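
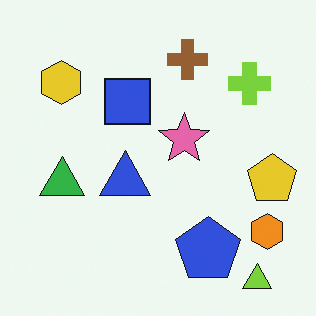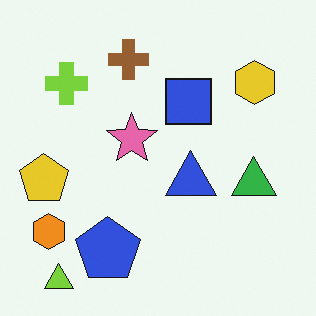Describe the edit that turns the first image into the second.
The second image is the first flipped horizontally (left ↔ right).

The yellow pentagon is in the right of the first image and the left of the second — shapes on opposite sides of the vertical midline have swapped in a mirror flip.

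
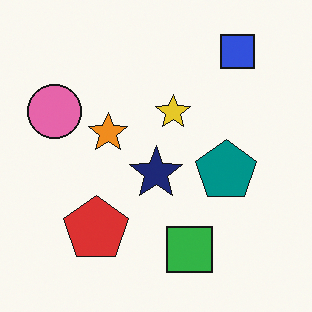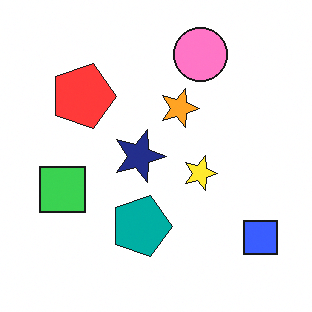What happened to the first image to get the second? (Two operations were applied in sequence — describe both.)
The image was rotated 90° clockwise, then slightly brightened.

The blue square sits in the top-right of the first image and the bottom-right of the second — consistent with a whole-image 90° clockwise rotation. Every pixel — background and shapes alike — is uniformly brightened.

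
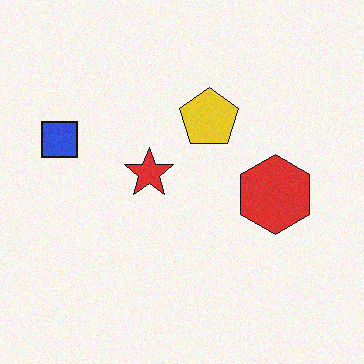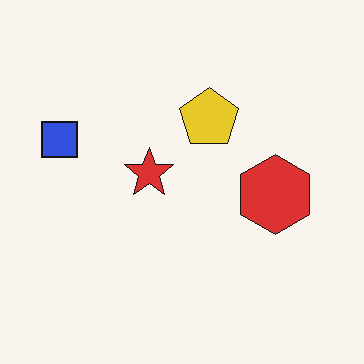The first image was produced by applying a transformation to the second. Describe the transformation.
This is the original image degraded with light additive noise.

Random speckle covers the whole image, including the flat background.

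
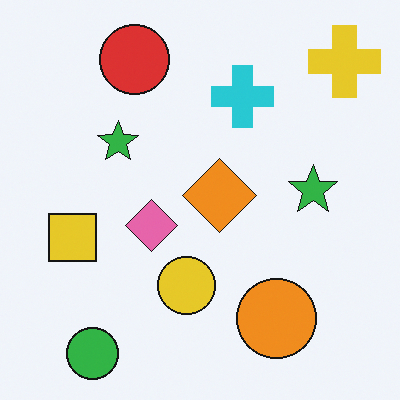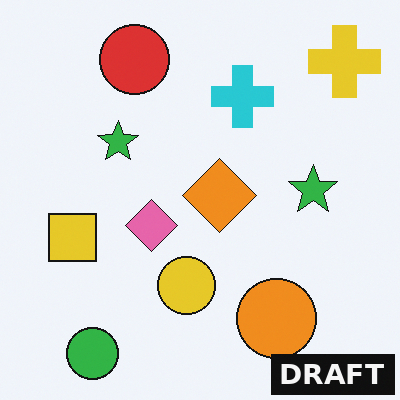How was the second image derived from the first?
The transformation is: watermarked with the text "DRAFT" in the lower-right corner.

A dark label reading "DRAFT" appears in the lower-right corner.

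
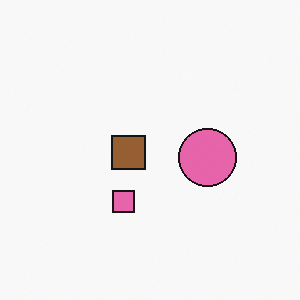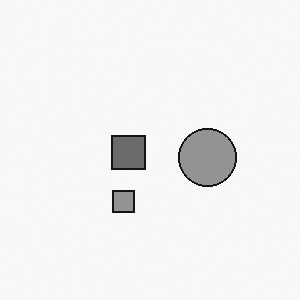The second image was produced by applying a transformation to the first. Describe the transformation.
Converted to grayscale.

All color is removed — every shape is now a shade of grey.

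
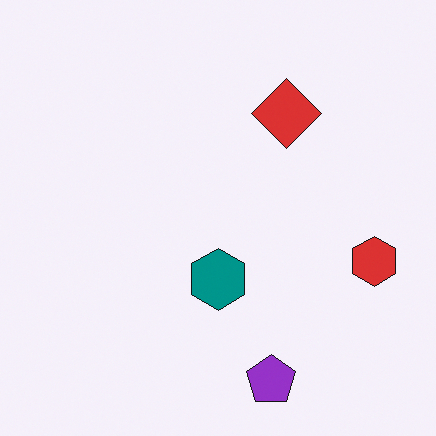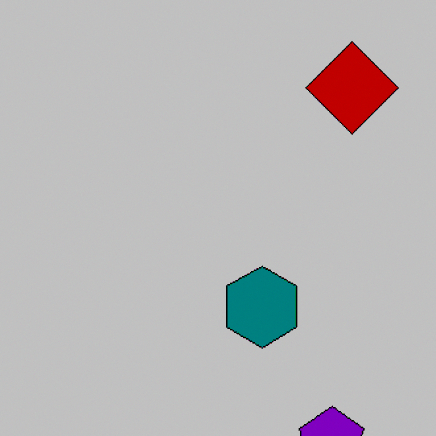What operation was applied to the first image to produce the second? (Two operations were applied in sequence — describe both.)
The transformation is: cropped slightly and scaled back up, then heavily posterized to just a handful of flat colors.

The visible shapes are larger and the field of view is narrower; shapes near the original edges may be partly or wholly outside the frame — a crop-and-rescale. Each flat color has snapped to a coarser quantized level — most visibly, the near-white background has dropped to a flat grey.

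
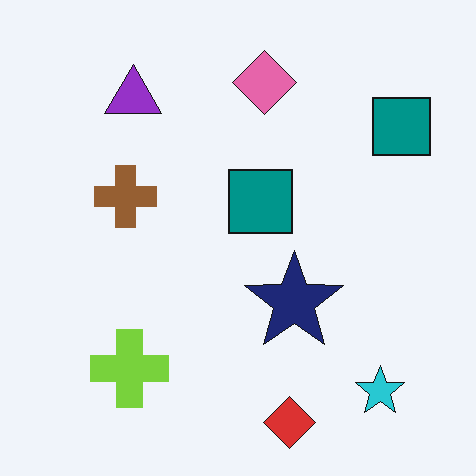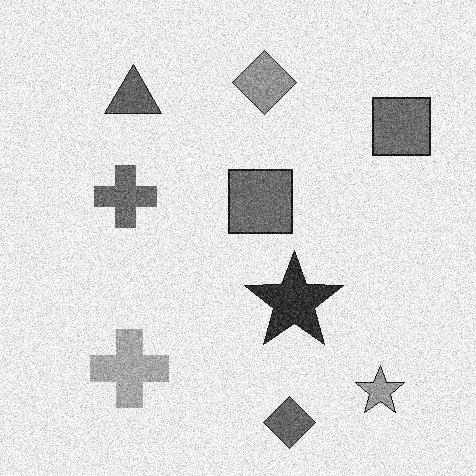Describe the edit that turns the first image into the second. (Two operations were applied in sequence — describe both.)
Degraded with strong gaussian noise, then converted to grayscale.

Random speckle covers the whole image, including the flat background. All color is removed — every shape is now a shade of grey.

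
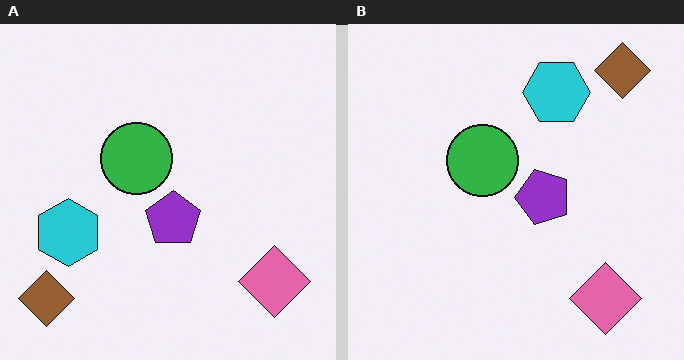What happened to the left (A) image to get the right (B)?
The right (B) image is the left (A) transposed (reflected across the top-left ↔ bottom-right diagonal).

Shapes have swapped their row and column positions — what was in the top-right is now in the bottom-left — a diagonal reflection.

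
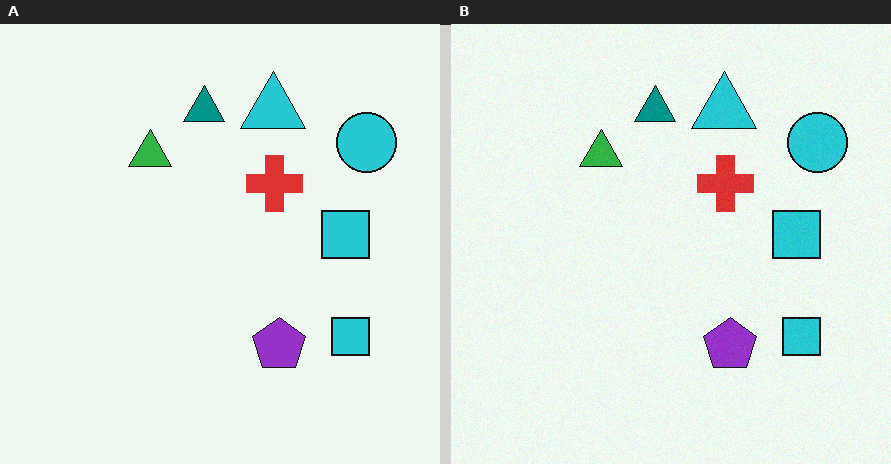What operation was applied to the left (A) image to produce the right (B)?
The right (B) image is the left (A) degraded with a light layer of grain.

Random speckle covers the whole image, including the flat background.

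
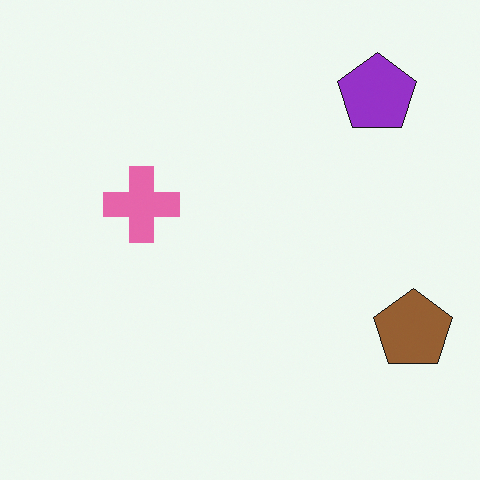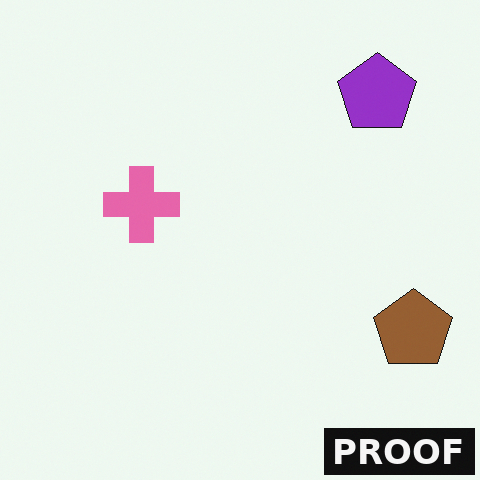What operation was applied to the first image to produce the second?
Watermarked with the text "PROOF" in the lower-right corner.

A dark label reading "PROOF" appears in the lower-right corner.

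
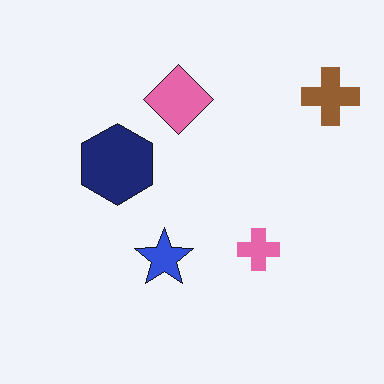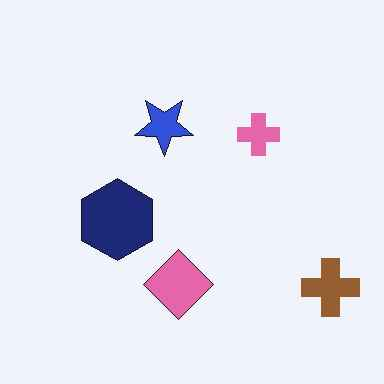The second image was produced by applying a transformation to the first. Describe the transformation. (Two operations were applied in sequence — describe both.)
The transformation is: JPEG-compressed with visible artifacts, then flipped vertically (top ↔ bottom).

Blocky 8×8 compression artifacts appear around shape edges and the flat background shows ringing — characteristic JPEG degradation. The brown cross is in the top-right of the first image and the bottom-right of the second — shapes on opposite sides of the horizontal midline have swapped in a mirror flip.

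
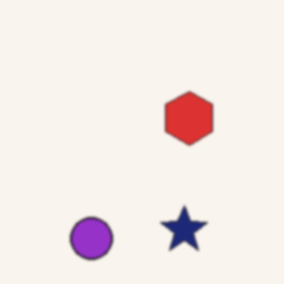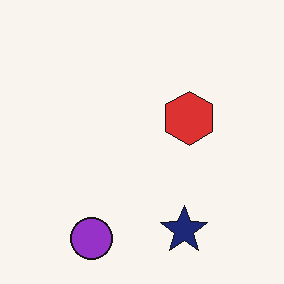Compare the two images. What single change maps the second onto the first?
This is the original image given a subtle gaussian blur.

Shape edges and outlines are uniformly softened across the whole image.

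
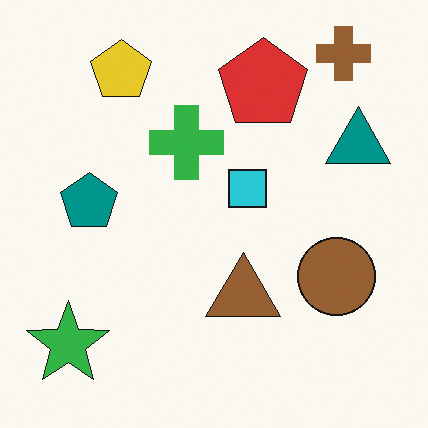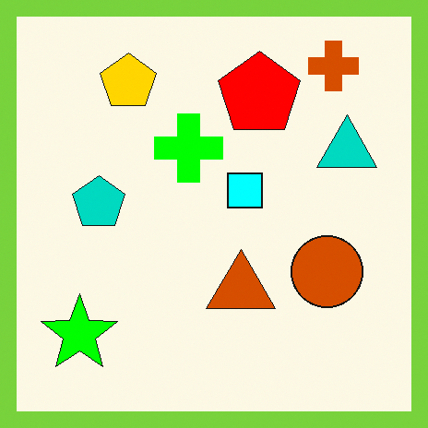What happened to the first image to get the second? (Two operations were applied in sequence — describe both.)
The transformation is: heavily oversaturated, then framed with a lime border.

All colors are more vivid — a global saturation change. A solid lime frame runs around the edge of the second image, with the content slightly shrunk inside it.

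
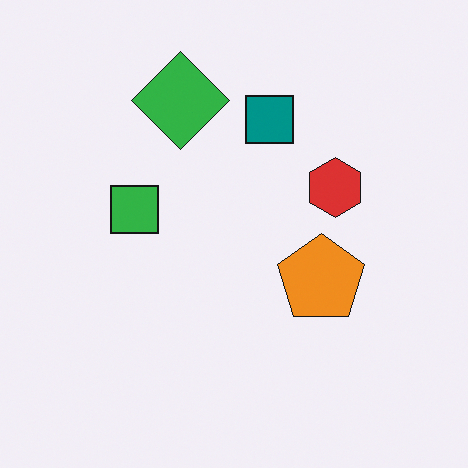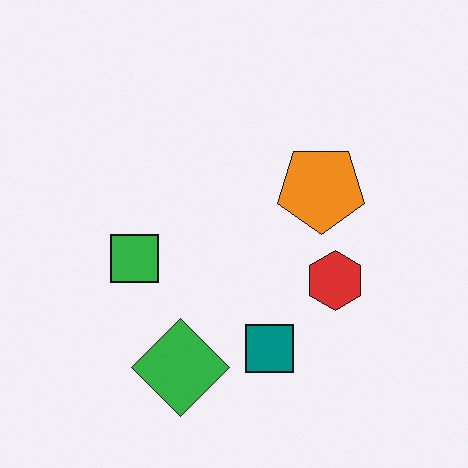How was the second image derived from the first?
The image was flipped vertically (top ↔ bottom).

The green diamond is in the top of the first image and the bottom of the second — shapes on opposite sides of the horizontal midline have swapped in a mirror flip.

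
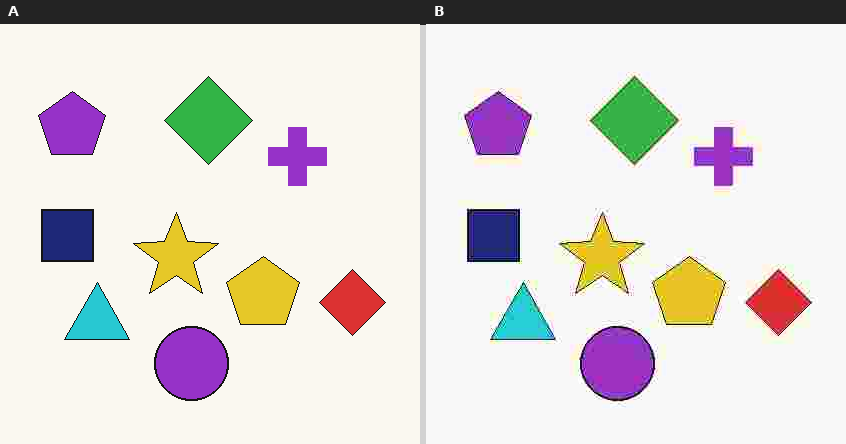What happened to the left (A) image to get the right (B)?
The right (B) image is the left (A) heavily JPEG-compressed with obvious blocking artifacts.

Blocky 8×8 compression artifacts appear around shape edges and the flat background shows ringing — characteristic JPEG degradation.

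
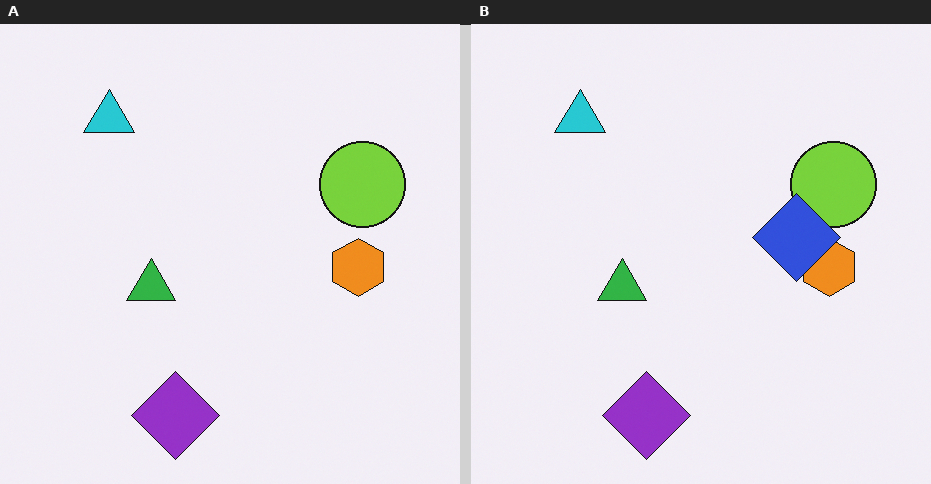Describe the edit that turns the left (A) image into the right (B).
It was overlaid with an additional blue diamond.

A blue diamond appears in the right (B) image that is absent from the left (A).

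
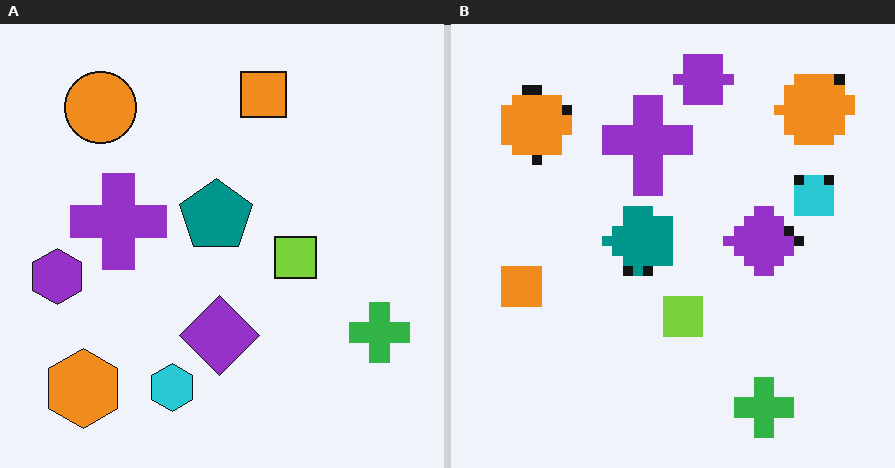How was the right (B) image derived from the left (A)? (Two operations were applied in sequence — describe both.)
The image was transposed (reflected across the top-left ↔ bottom-right diagonal), then coarsely pixelated.

Shapes have swapped their row and column positions — what was in the top-right is now in the bottom-left — a diagonal reflection. Shapes are reduced to large square blocks; fine edges and outlines are lost — a downscale-then-upscale (mosaic) effect.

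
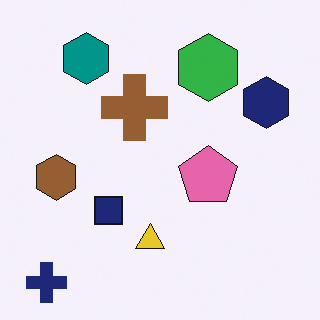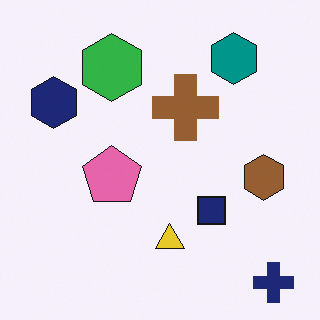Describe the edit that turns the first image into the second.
The image was flipped horizontally (left ↔ right).

The navy cross is in the bottom-left of the first image and the bottom-right of the second — shapes on opposite sides of the vertical midline have swapped in a mirror flip.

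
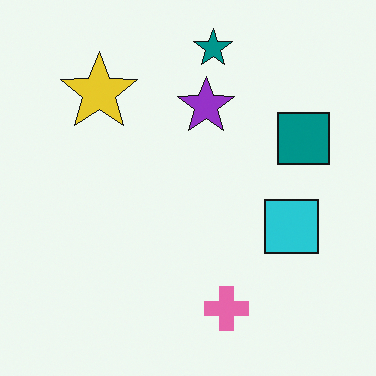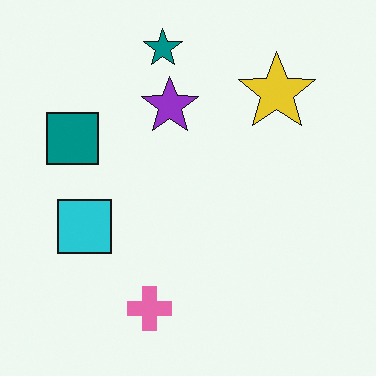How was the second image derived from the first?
The image was flipped horizontally (left ↔ right).

The teal square is in the right of the first image and the left of the second — shapes on opposite sides of the vertical midline have swapped in a mirror flip.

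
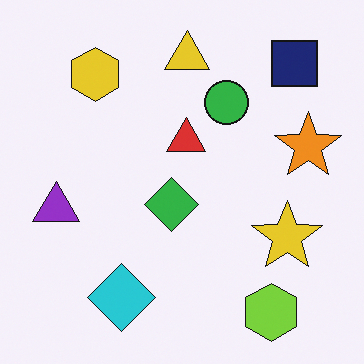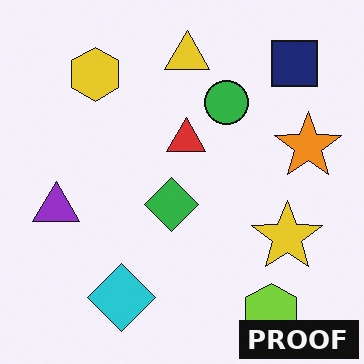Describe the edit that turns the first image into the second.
This is the original image watermarked with the text "PROOF" in the lower-right corner.

A dark label reading "PROOF" appears in the lower-right corner.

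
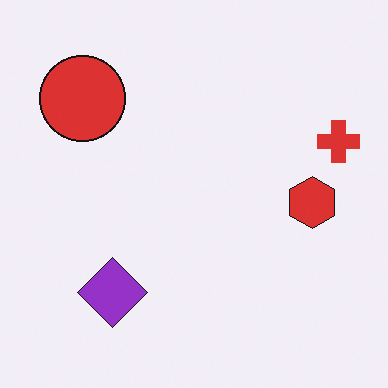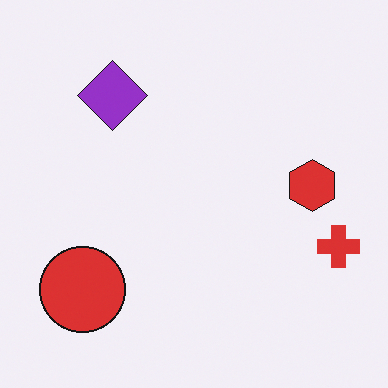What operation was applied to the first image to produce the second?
Flipped vertically (top ↔ bottom).

The purple diamond is in the bottom-left of the first image and the top-left of the second — shapes on opposite sides of the horizontal midline have swapped in a mirror flip.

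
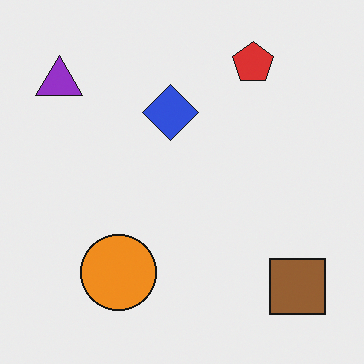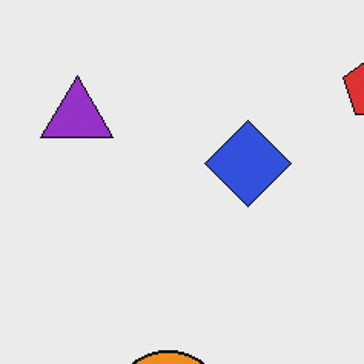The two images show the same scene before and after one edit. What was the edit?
The second image is the first cropped to a modestly smaller region and rescaled.

The visible shapes are larger and the field of view is narrower; shapes near the original edges may be partly or wholly outside the frame — a crop-and-rescale.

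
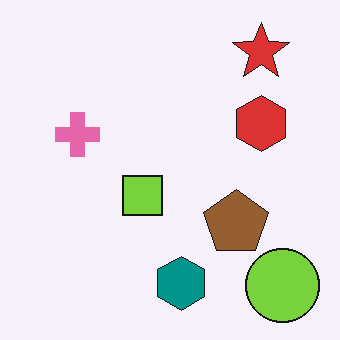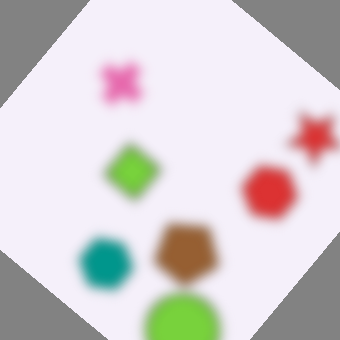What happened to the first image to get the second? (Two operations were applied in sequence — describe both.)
Heavily blurred, then rotated clockwise by a large amount — several tens of degrees.

Shape edges and outlines are uniformly softened across the whole image. Every shape is tilted by the same angle and the image corners show triangular fill wedges — a whole-image rotation by a non-right angle.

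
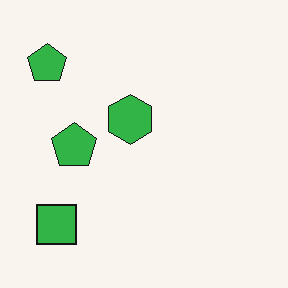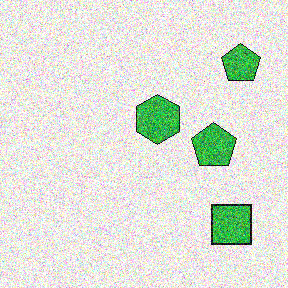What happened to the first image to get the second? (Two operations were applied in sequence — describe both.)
The transformation is: degraded with heavy additive noise, then flipped horizontally (left ↔ right).

Random speckle covers the whole image, including the flat background. The green square is in the bottom-left of the first image and the bottom-right of the second — shapes on opposite sides of the vertical midline have swapped in a mirror flip.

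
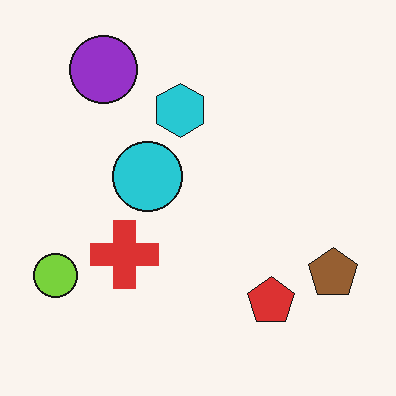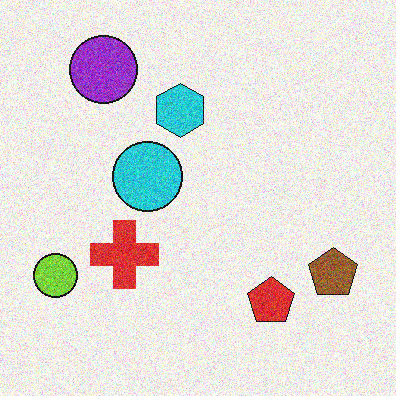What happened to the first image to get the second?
The second image is the first degraded with moderate additive noise.

Random speckle covers the whole image, including the flat background.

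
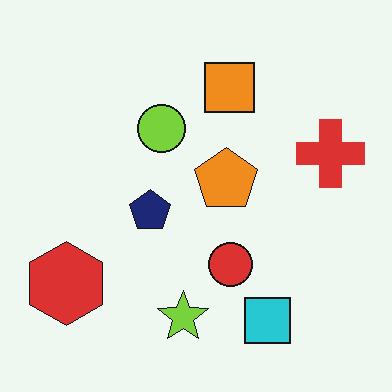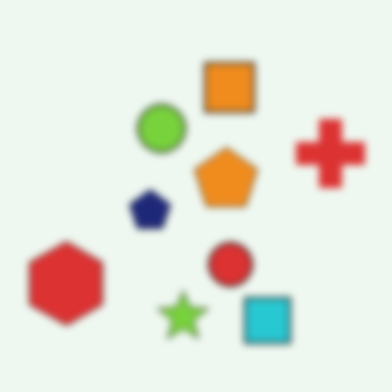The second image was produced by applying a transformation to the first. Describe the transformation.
The image was noticeably gaussian-blurred.

Shape edges and outlines are uniformly softened across the whole image.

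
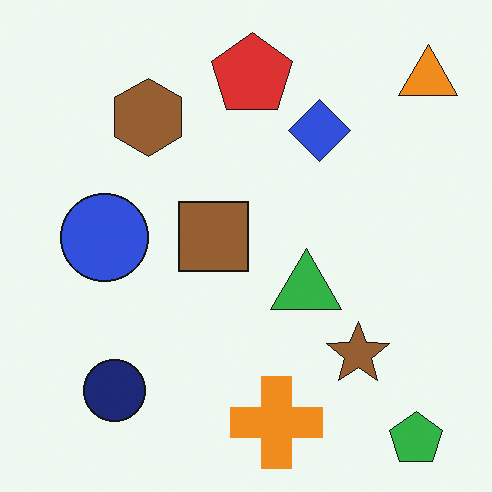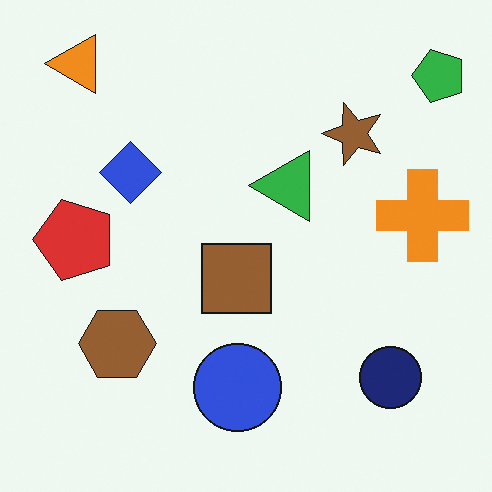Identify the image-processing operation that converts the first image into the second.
The transformation is: rotated 90° counter-clockwise.

The green pentagon sits in the bottom-right of the first image and the top-right of the second — consistent with a whole-image 90° counter-clockwise rotation.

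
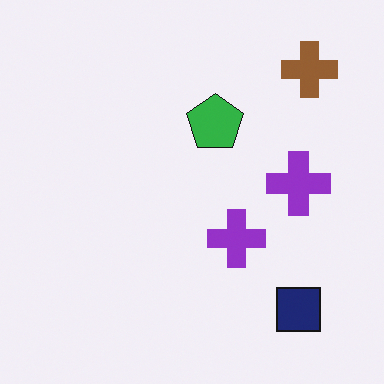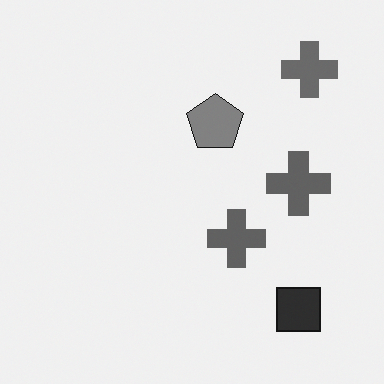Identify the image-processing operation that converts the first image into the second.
It was converted to grayscale.

All color is removed — every shape is now a shade of grey.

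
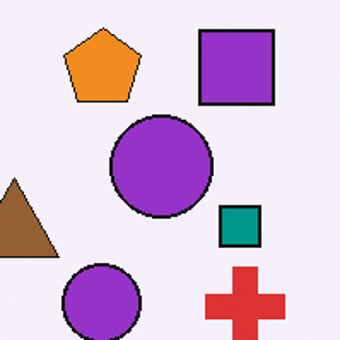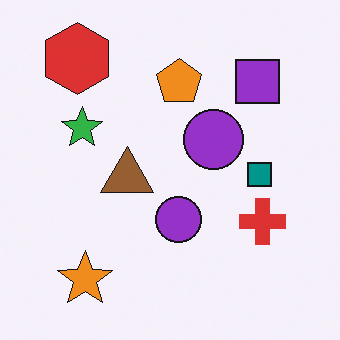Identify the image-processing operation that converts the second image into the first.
The first image is the second cropped to a noticeably smaller region and rescaled.

The visible shapes are larger and the field of view is narrower; shapes near the original edges may be partly or wholly outside the frame — a crop-and-rescale.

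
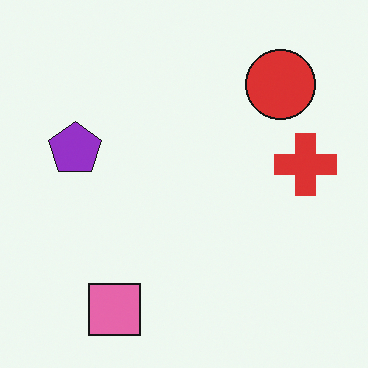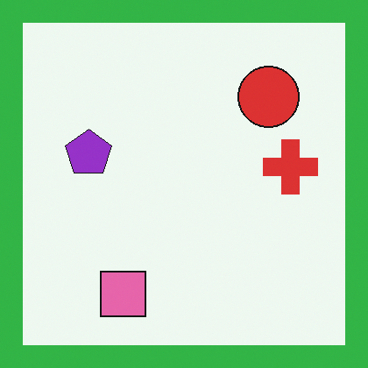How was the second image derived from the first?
This is the original image framed with a green border.

A solid green frame runs around the edge of the second image, with the content slightly shrunk inside it.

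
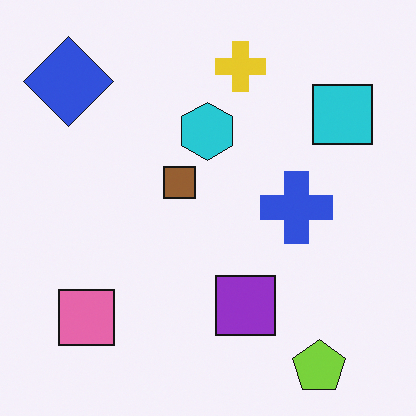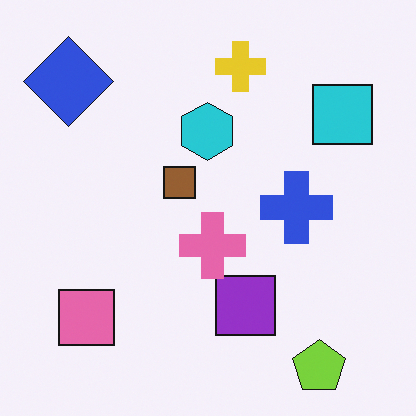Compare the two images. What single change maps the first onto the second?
Overlaid with an additional pink cross.

A pink cross appears in the second image that is absent from the first.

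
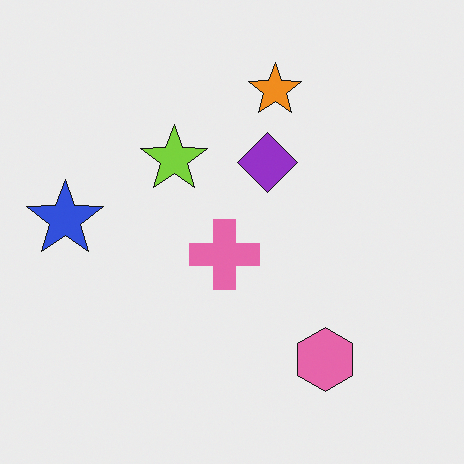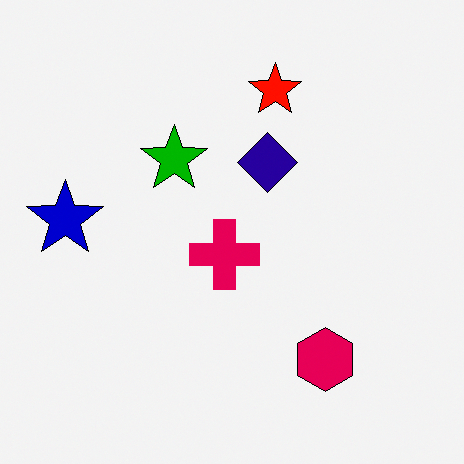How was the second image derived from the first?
This is the original image given much higher contrast.

Tones are pushed away from mid-grey across the whole image — a global contrast change.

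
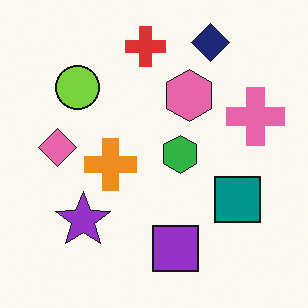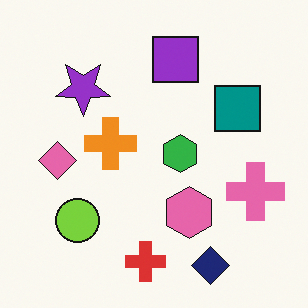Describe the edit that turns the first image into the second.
The second image is the first flipped vertically (top ↔ bottom).

The navy diamond is in the top-right of the first image and the bottom-right of the second — shapes on opposite sides of the horizontal midline have swapped in a mirror flip.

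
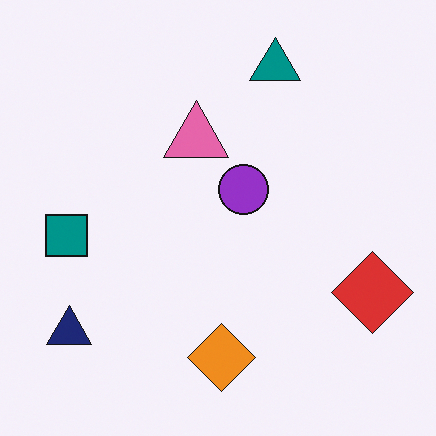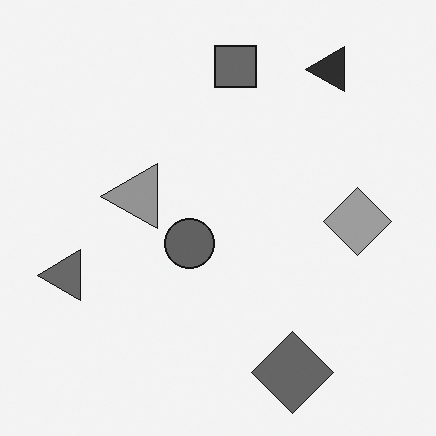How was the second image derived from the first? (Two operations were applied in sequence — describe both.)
Converted to grayscale, then transposed (reflected across the top-left ↔ bottom-right diagonal).

All color is removed — every shape is now a shade of grey. Shapes have swapped their row and column positions — what was in the top-right is now in the bottom-left — a diagonal reflection.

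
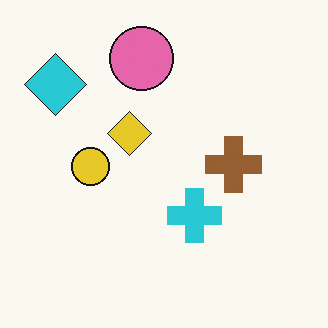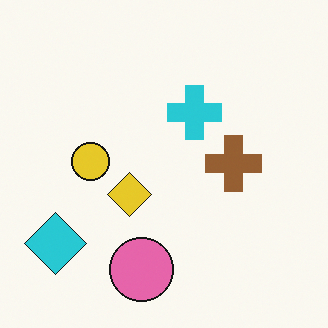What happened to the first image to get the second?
Flipped vertically (top ↔ bottom).

The pink circle is in the top of the first image and the bottom of the second — shapes on opposite sides of the horizontal midline have swapped in a mirror flip.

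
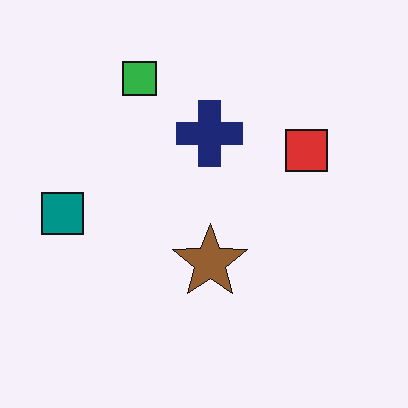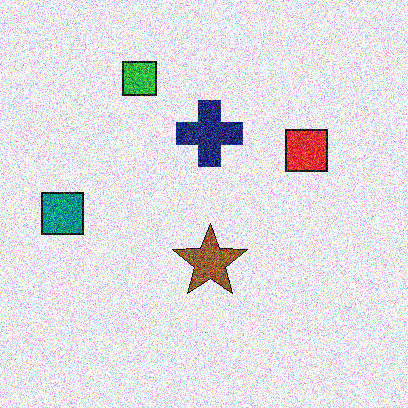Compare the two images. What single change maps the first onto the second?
The image was degraded with a thick layer of grain.

Random speckle covers the whole image, including the flat background.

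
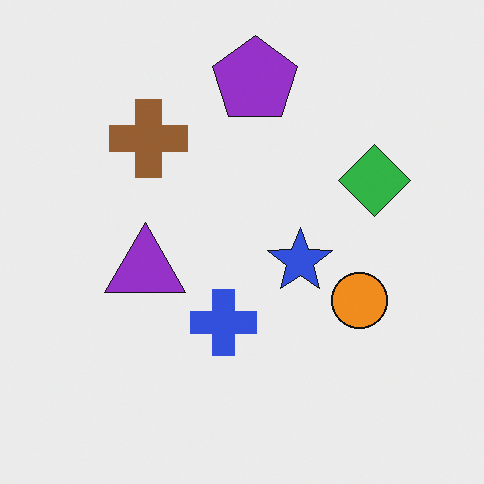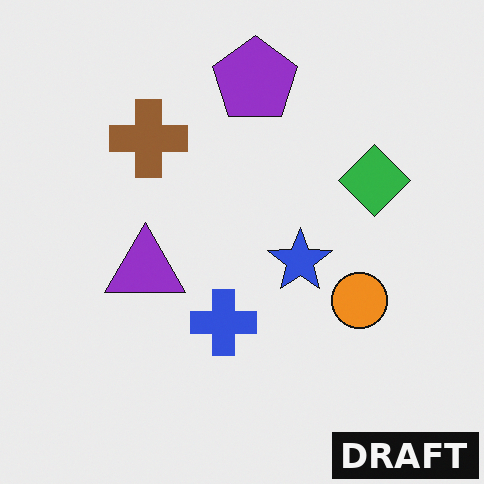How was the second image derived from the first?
Watermarked with the text "DRAFT" in the lower-right corner.

A dark label reading "DRAFT" appears in the lower-right corner.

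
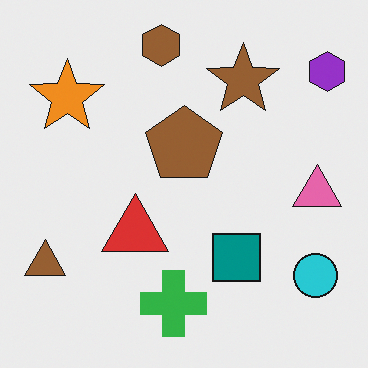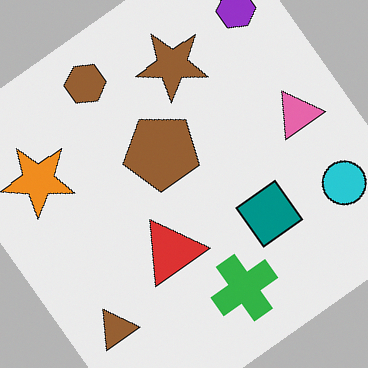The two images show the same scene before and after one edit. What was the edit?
The image was rotated counter-clockwise by a large amount — several tens of degrees.

Every shape is tilted by the same angle and the image corners show triangular fill wedges — a whole-image rotation by a non-right angle.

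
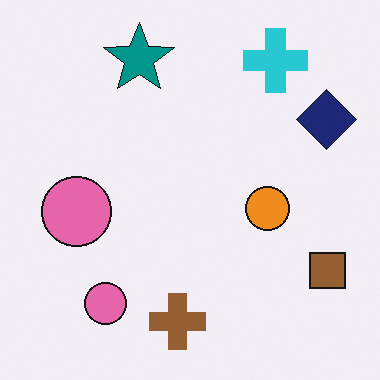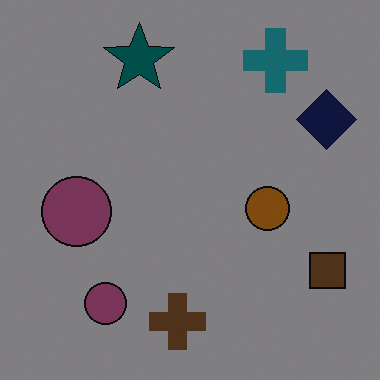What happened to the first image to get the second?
This is the original image noticeably darkened.

Every pixel — background and shapes alike — is uniformly darkened.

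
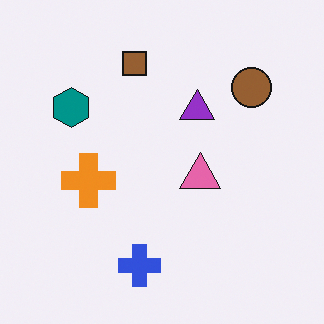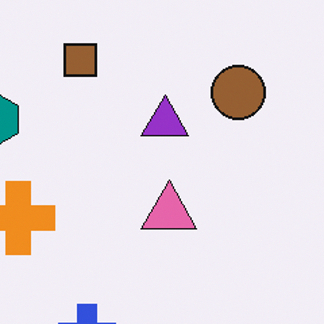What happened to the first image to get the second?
It was cropped slightly and scaled back up.

The visible shapes are larger and the field of view is narrower; shapes near the original edges may be partly or wholly outside the frame — a crop-and-rescale.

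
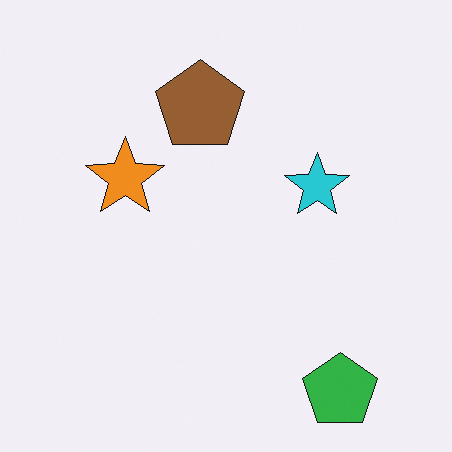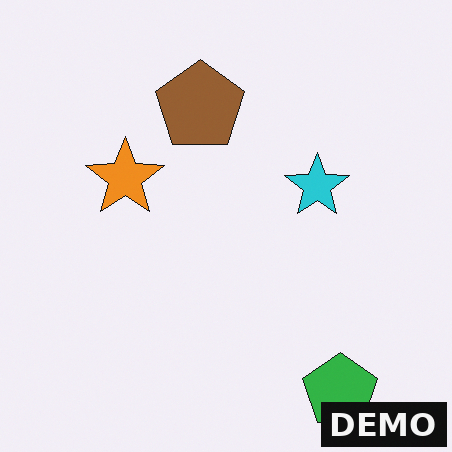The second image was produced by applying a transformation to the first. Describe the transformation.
Watermarked with the text "DEMO" in the lower-right corner.

A dark label reading "DEMO" appears in the lower-right corner.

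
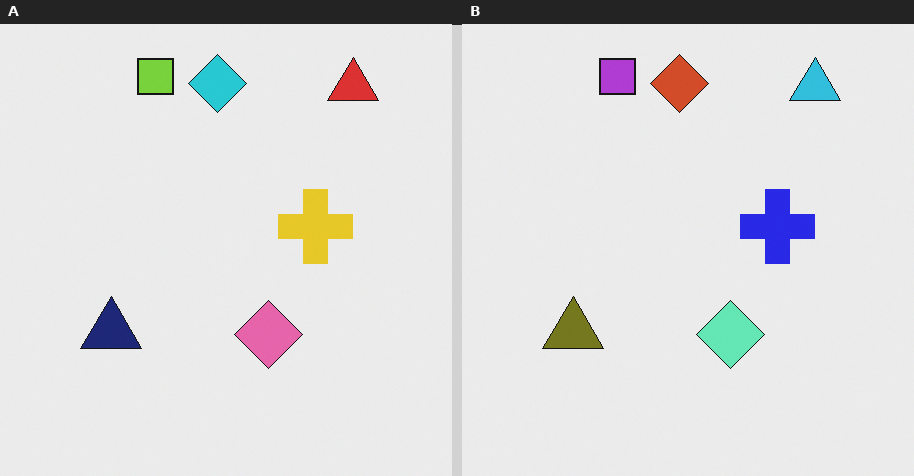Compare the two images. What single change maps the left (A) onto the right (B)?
It was hue-shifted through roughly half the color wheel.

Every shape's color has rotated by the same amount around the hue wheel — a uniform hue shift.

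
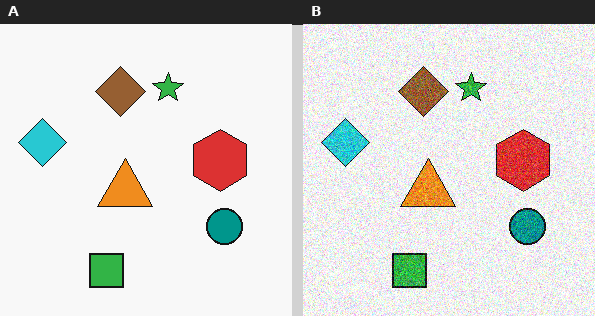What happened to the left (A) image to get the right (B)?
The right (B) image is the left (A) degraded with strong gaussian noise.

Random speckle covers the whole image, including the flat background.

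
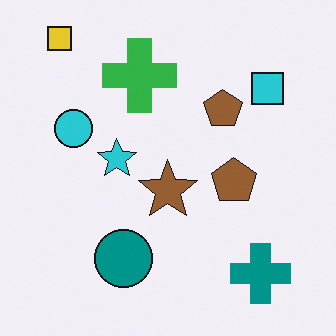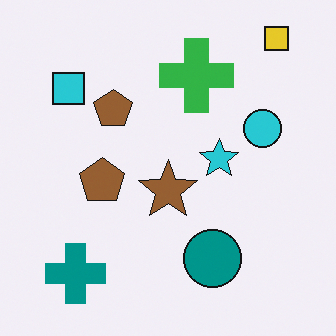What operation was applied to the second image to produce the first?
It was flipped horizontally (left ↔ right).

The yellow square is in the top-right of the second image and the top-left of the first — shapes on opposite sides of the vertical midline have swapped in a mirror flip.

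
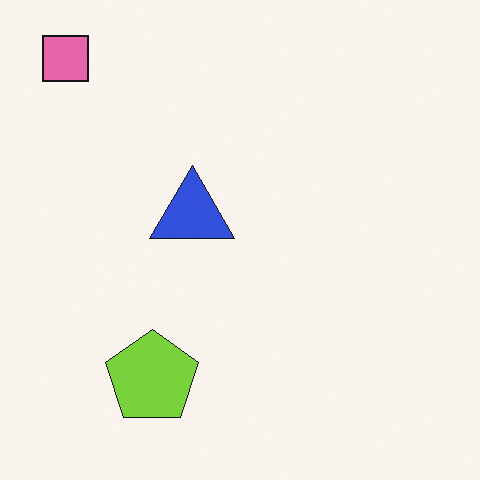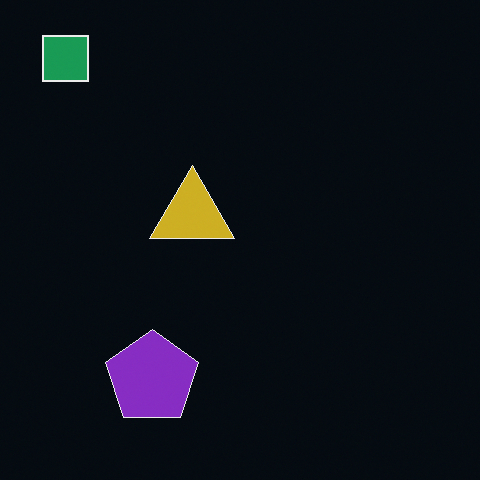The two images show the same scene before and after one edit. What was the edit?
The image was color-inverted (negative).

The light background has become dark and every shape's color is its complement — a photographic negative.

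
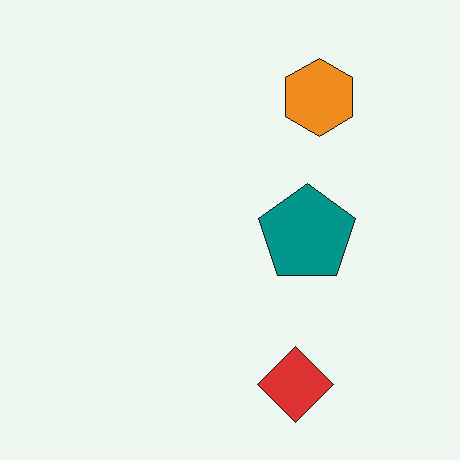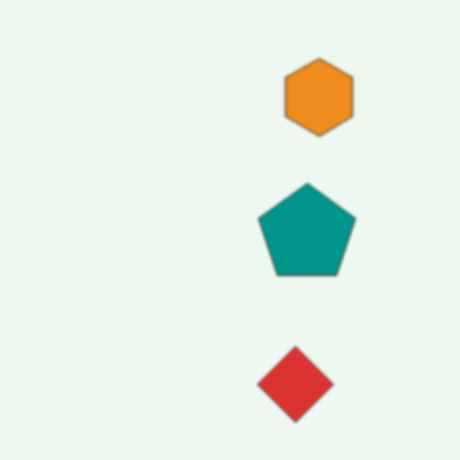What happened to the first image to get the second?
This is the original image given a subtle gaussian blur.

Shape edges and outlines are uniformly softened across the whole image.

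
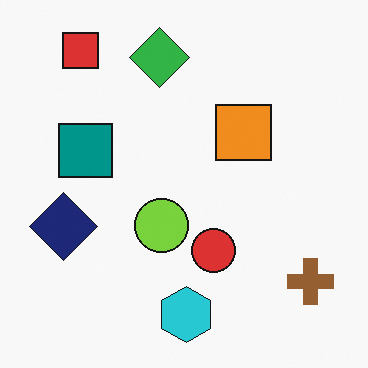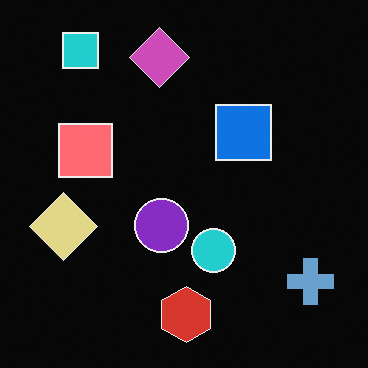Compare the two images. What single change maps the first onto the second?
The image was color-inverted (negative).

The light background has become dark and every shape's color is its complement — a photographic negative.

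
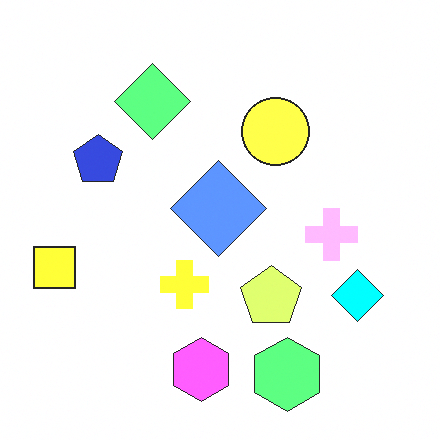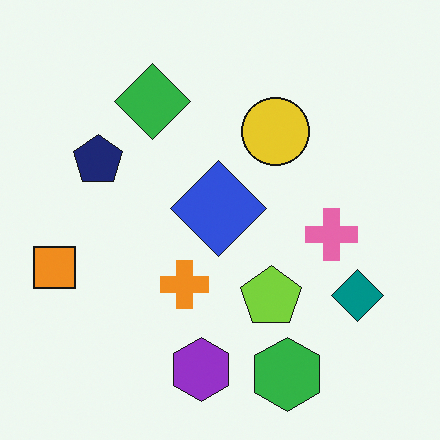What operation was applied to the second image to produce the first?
The first image is the second brightened a lot.

Every pixel — background and shapes alike — is uniformly brightened.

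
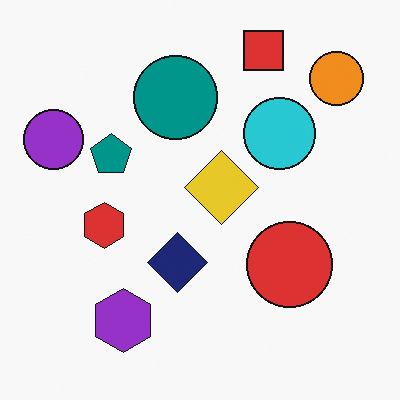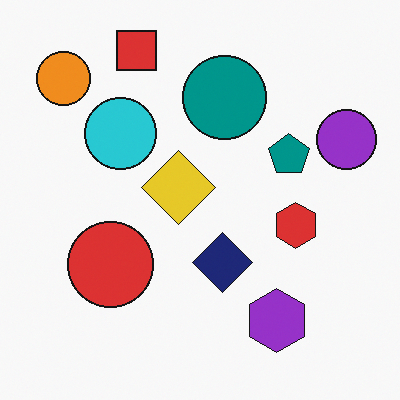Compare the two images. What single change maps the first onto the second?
This is the original image flipped horizontally (left ↔ right).

The purple circle is in the left of the first image and the right of the second — shapes on opposite sides of the vertical midline have swapped in a mirror flip.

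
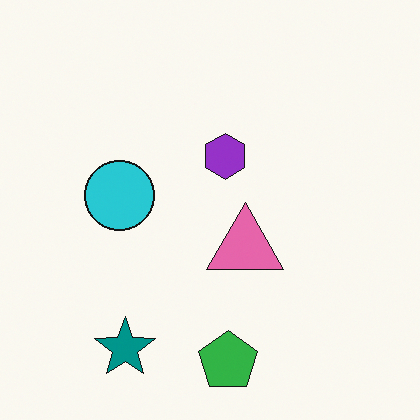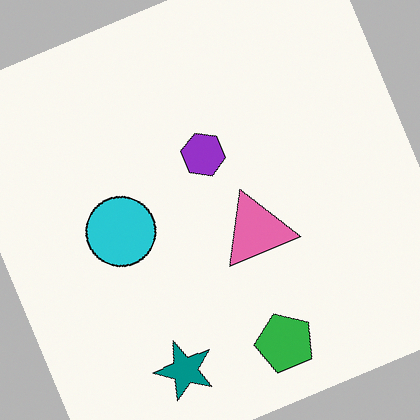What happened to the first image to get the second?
Rotated counter-clockwise by a clearly visible amount.

Every shape is tilted by the same angle and the image corners show triangular fill wedges — a whole-image rotation by a non-right angle.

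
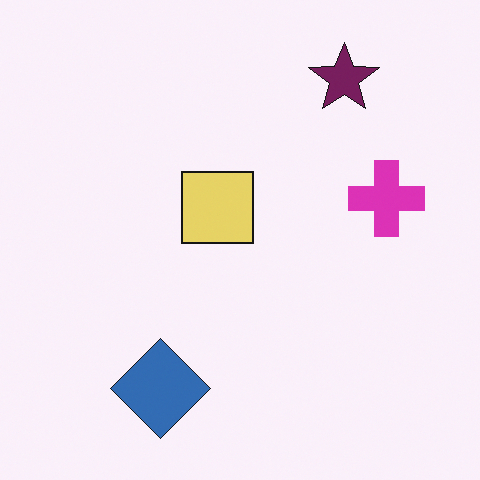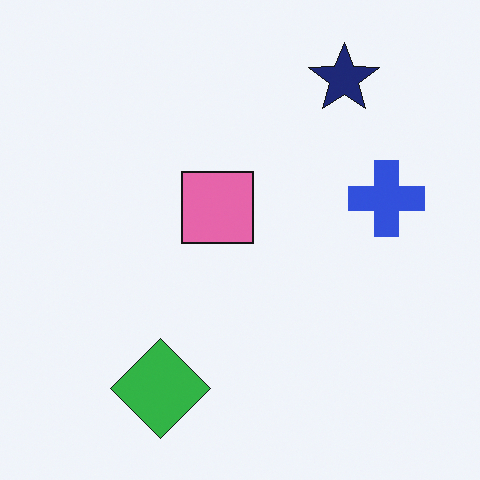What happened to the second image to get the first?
It was hue-shifted by a moderate amount.

Every shape's color has rotated by the same amount around the hue wheel — a uniform hue shift.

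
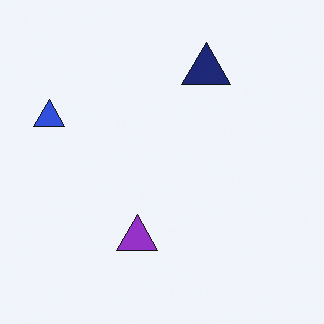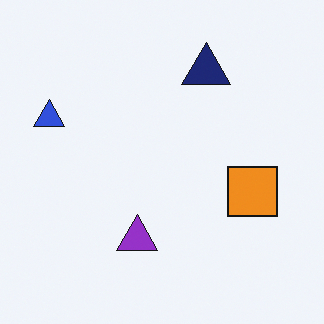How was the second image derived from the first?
The transformation is: overlaid with an additional orange square.

An orange square appears in the second image that is absent from the first.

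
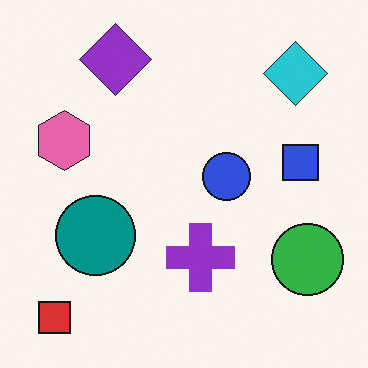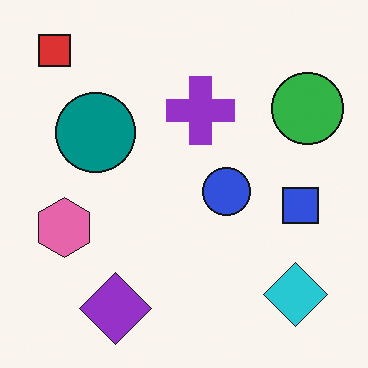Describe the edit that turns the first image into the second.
Flipped vertically (top ↔ bottom).

The red square is in the bottom-left of the first image and the top-left of the second — shapes on opposite sides of the horizontal midline have swapped in a mirror flip.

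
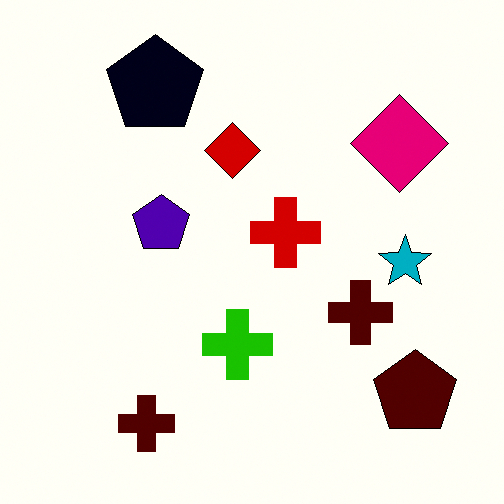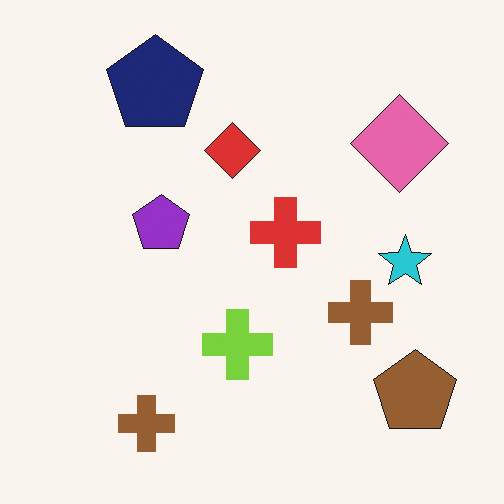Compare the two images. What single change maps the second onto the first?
This is the original image boosted in contrast.

Tones are pushed away from mid-grey across the whole image — a global contrast change.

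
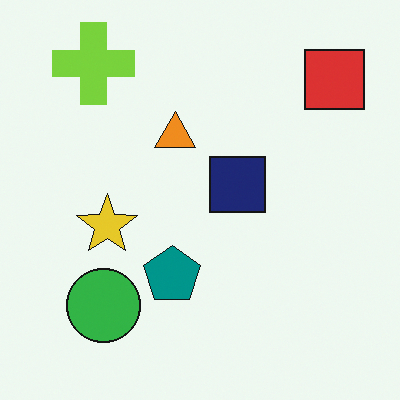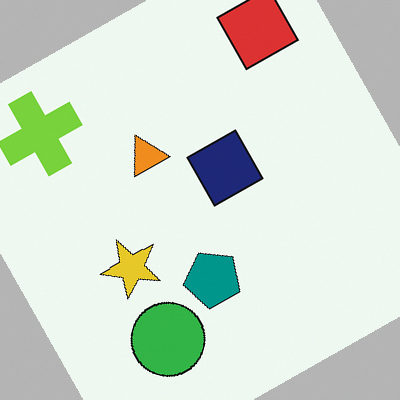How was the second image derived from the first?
This is the original image rotated counter-clockwise by a moderate amount.

Every shape is tilted by the same angle and the image corners show triangular fill wedges — a whole-image rotation by a non-right angle.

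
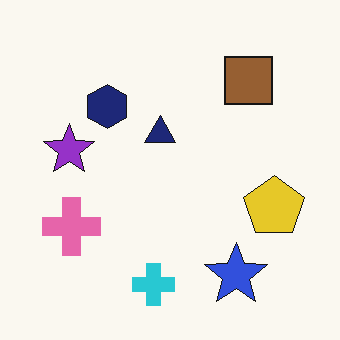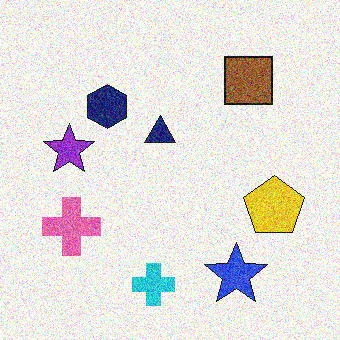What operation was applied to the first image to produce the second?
This is the original image degraded with strong gaussian noise.

Random speckle covers the whole image, including the flat background.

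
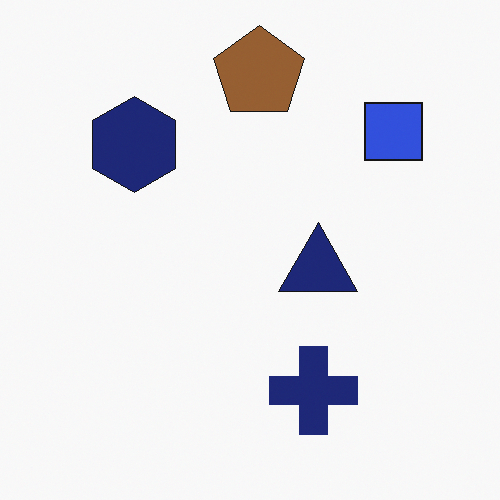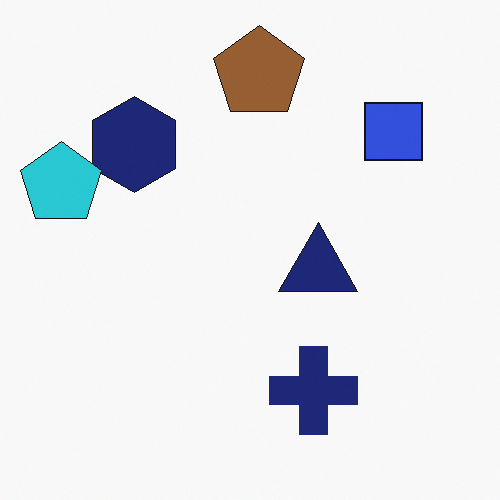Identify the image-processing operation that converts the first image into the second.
This is the original image overlaid with an additional cyan pentagon.

A cyan pentagon appears in the second image that is absent from the first.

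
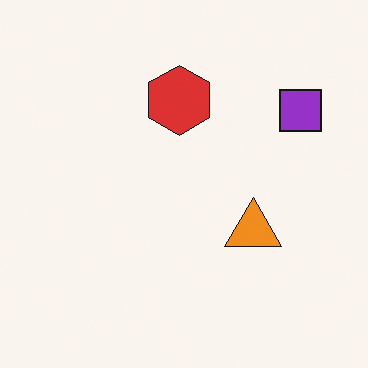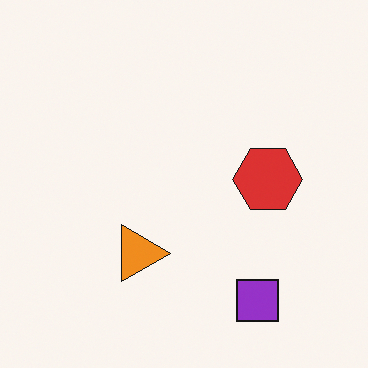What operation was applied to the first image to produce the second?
Rotated 90° clockwise.

The purple square sits in the top-right of the first image and the bottom-right of the second — consistent with a whole-image 90° clockwise rotation.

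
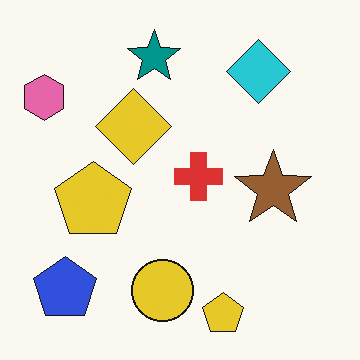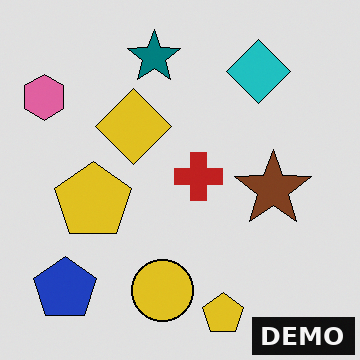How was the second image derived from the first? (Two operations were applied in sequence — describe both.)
Posterized to a reduced palette, then watermarked with the text "DEMO" in the lower-right corner.

Each flat color has snapped to a coarser quantized level — most visibly, the near-white background has dropped to a flat grey. A dark label reading "DEMO" appears in the lower-right corner.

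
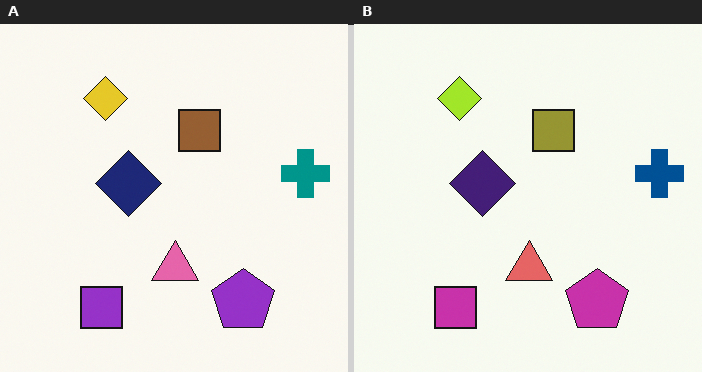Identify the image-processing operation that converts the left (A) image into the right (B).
The transformation is: hue-shifted slightly.

Every shape's color has rotated by the same amount around the hue wheel — a uniform hue shift.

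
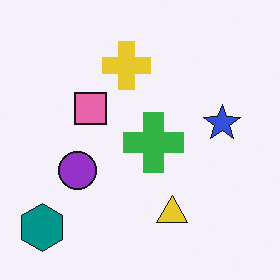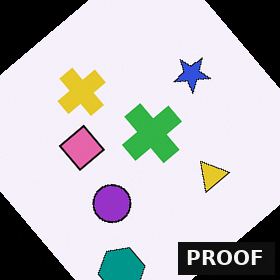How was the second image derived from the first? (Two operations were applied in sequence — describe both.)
The second image is the first rotated counter-clockwise by a large amount — several tens of degrees, then watermarked with the text "PROOF" in the lower-right corner.

Every shape is tilted by the same angle and the image corners show triangular fill wedges — a whole-image rotation by a non-right angle. A dark label reading "PROOF" appears in the lower-right corner.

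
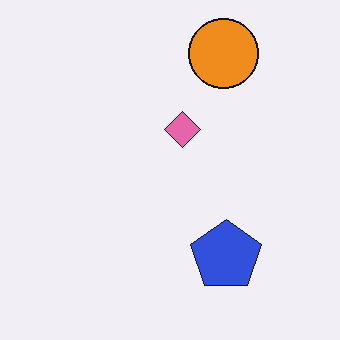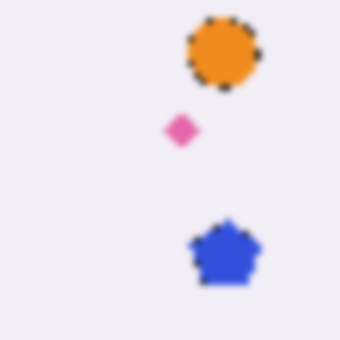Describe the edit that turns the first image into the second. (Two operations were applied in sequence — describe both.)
The second image is the first pixelated into visible square blocks, then moderately blurred.

Shapes are reduced to large square blocks; fine edges and outlines are lost — a downscale-then-upscale (mosaic) effect. Shape edges and outlines are uniformly softened across the whole image.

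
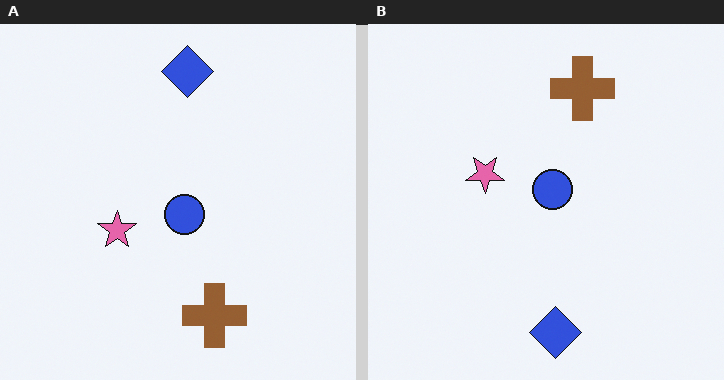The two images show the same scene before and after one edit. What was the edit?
This is the original image flipped vertically (top ↔ bottom).

The blue diamond is in the top of the left (A) image and the bottom of the right (B) — shapes on opposite sides of the horizontal midline have swapped in a mirror flip.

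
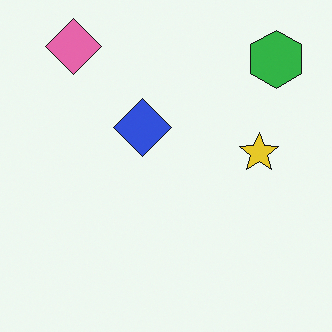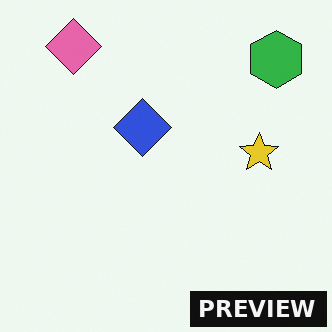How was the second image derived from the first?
The transformation is: watermarked with the text "PREVIEW" in the lower-right corner.

A dark label reading "PREVIEW" appears in the lower-right corner.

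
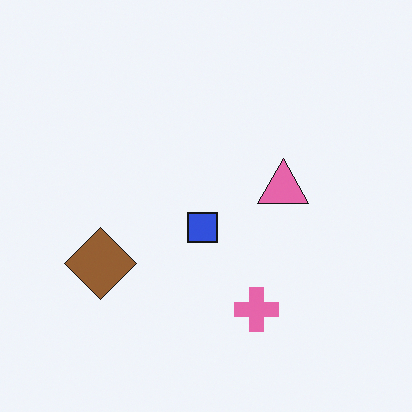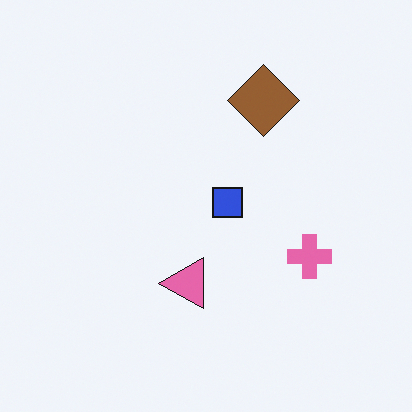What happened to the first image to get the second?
The transformation is: transposed (reflected across the top-left ↔ bottom-right diagonal).

Shapes have swapped their row and column positions — what was in the top-right is now in the bottom-left — a diagonal reflection.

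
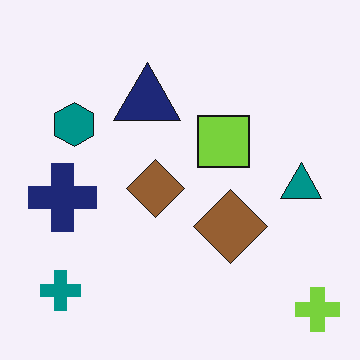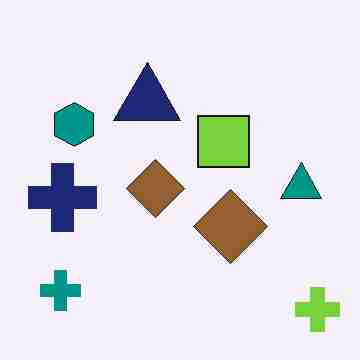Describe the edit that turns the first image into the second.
Heavily JPEG-compressed with obvious blocking artifacts.

Blocky 8×8 compression artifacts appear around shape edges and the flat background shows ringing — characteristic JPEG degradation.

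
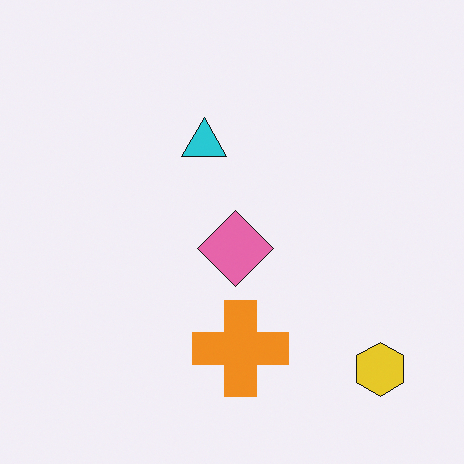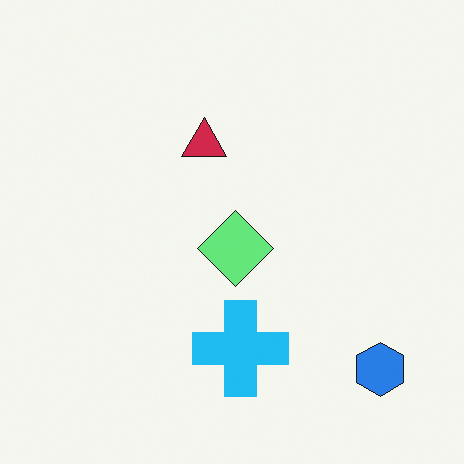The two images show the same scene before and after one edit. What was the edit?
The image was hue-shifted through roughly half the color wheel.

Every shape's color has rotated by the same amount around the hue wheel — a uniform hue shift.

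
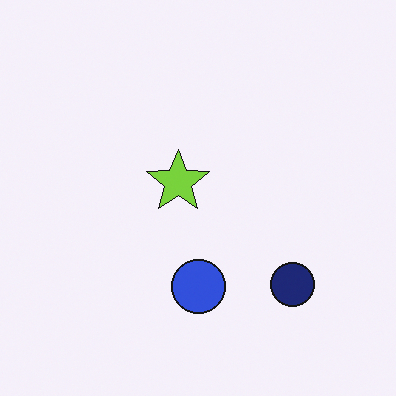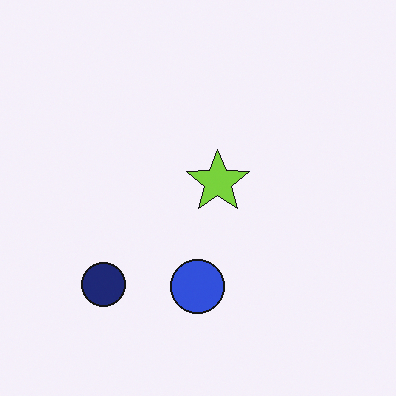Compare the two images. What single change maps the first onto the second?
This is the original image flipped horizontally (left ↔ right).

The navy circle is in the bottom-right of the first image and the bottom-left of the second — shapes on opposite sides of the vertical midline have swapped in a mirror flip.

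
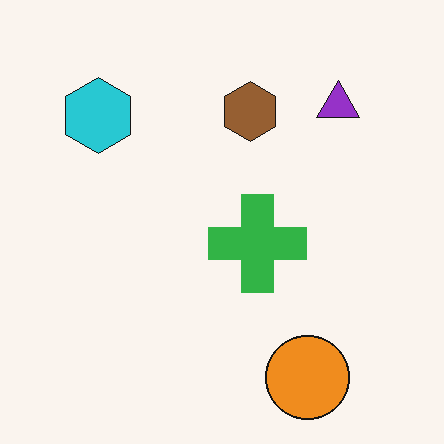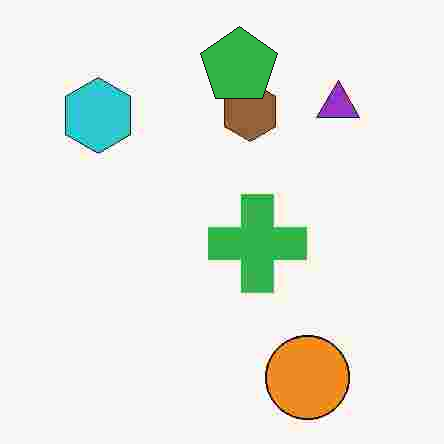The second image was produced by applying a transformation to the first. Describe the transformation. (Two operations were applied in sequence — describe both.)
Degraded with heavy JPEG compression, then overlaid with an additional green pentagon.

Blocky 8×8 compression artifacts appear around shape edges and the flat background shows ringing — characteristic JPEG degradation. A green pentagon appears in the second image that is absent from the first.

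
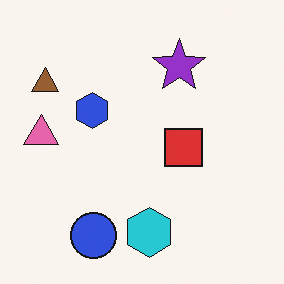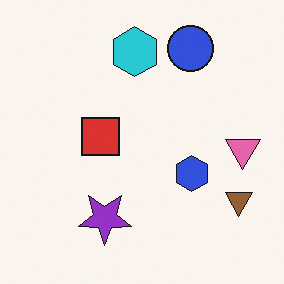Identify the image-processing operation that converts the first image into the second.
The image was rotated 180°.

The brown triangle sits in the top-left of the first image and the bottom-right of the second — consistent with a whole-image 180° rotation.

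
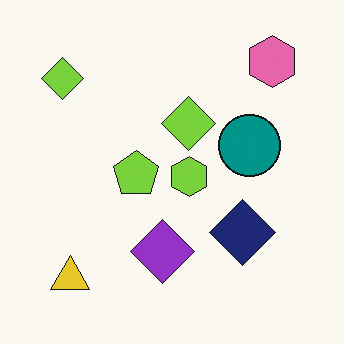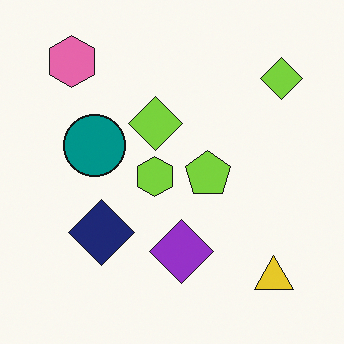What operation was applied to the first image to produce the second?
The transformation is: flipped horizontally (left ↔ right).

The yellow triangle is in the bottom-left of the first image and the bottom-right of the second — shapes on opposite sides of the vertical midline have swapped in a mirror flip.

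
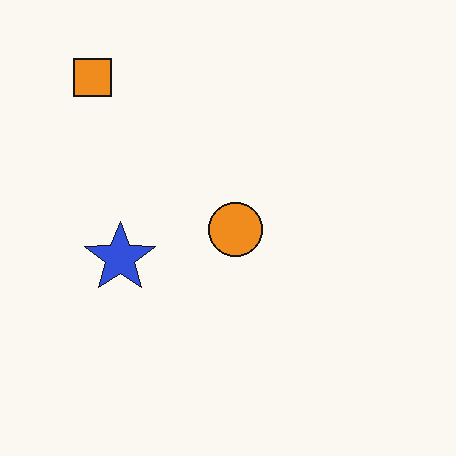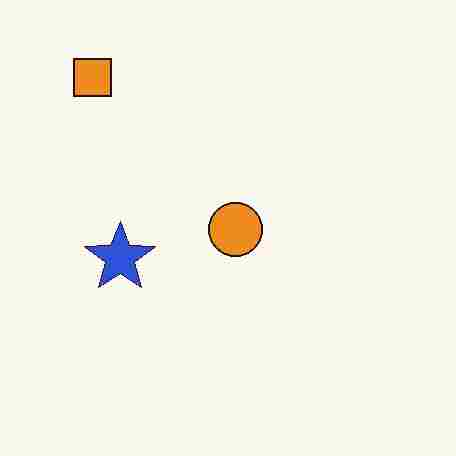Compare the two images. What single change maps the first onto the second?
The image was degraded with heavy JPEG compression.

Blocky 8×8 compression artifacts appear around shape edges and the flat background shows ringing — characteristic JPEG degradation.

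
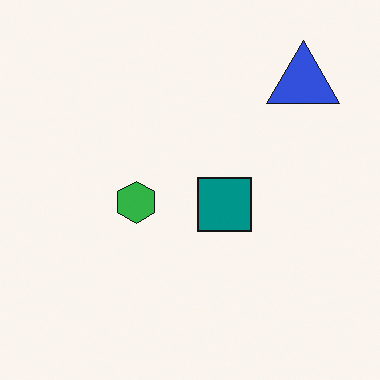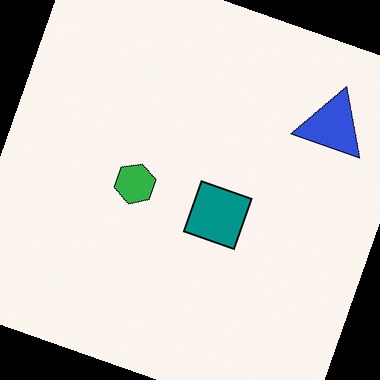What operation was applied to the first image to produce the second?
The second image is the first rotated clockwise by a clearly visible amount.

Every shape is tilted by the same angle and the image corners show triangular fill wedges — a whole-image rotation by a non-right angle.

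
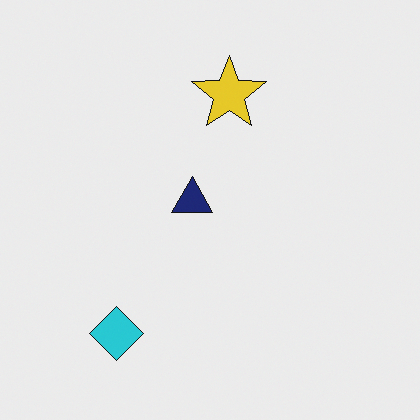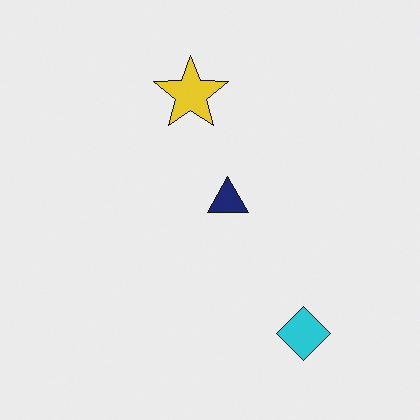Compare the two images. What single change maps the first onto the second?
The image was flipped horizontally (left ↔ right).

The cyan diamond is in the bottom-left of the first image and the bottom-right of the second — shapes on opposite sides of the vertical midline have swapped in a mirror flip.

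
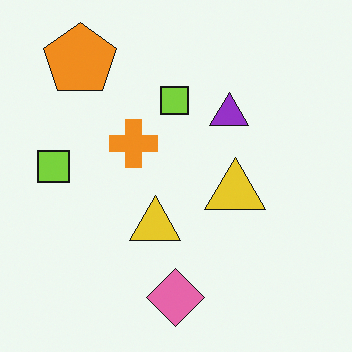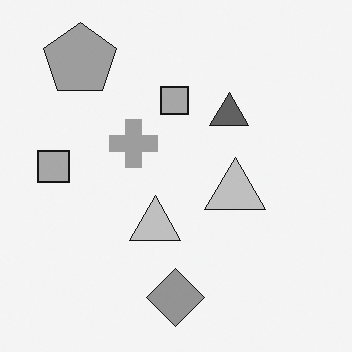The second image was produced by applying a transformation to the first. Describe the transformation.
The second image is the first converted to grayscale.

All color is removed — every shape is now a shade of grey.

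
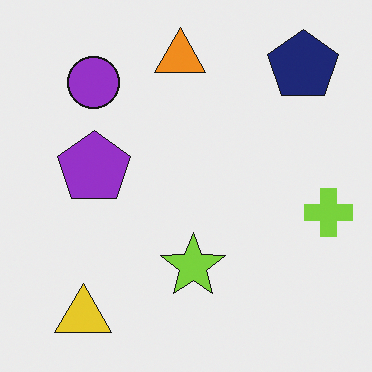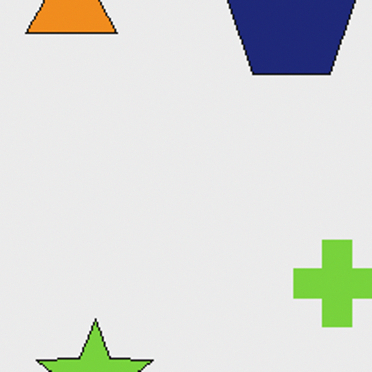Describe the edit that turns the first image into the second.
The second image is the first cropped to a noticeably smaller region and rescaled.

The visible shapes are larger and the field of view is narrower; shapes near the original edges may be partly or wholly outside the frame — a crop-and-rescale.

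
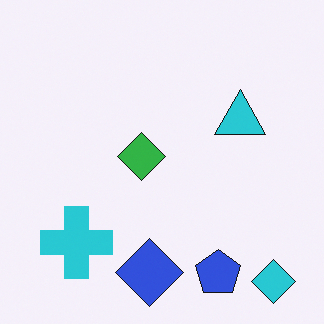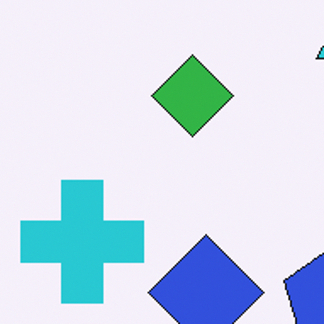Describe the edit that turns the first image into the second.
The image was cropped tightly and scaled back up.

The visible shapes are larger and the field of view is narrower; shapes near the original edges may be partly or wholly outside the frame — a crop-and-rescale.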